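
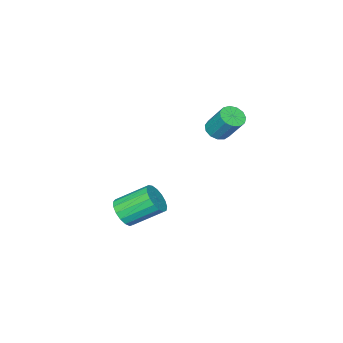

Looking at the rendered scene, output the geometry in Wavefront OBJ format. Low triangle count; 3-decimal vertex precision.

v 0.411 -2.505 -3.062
v 1.069 -2.262 -2.656
v 0.046 -1.172 -1.652
v -0.611 -1.415 -2.058
v 1.045 -2.012 -2.951
v 0.022 -0.922 -1.948
v 0.876 -1.876 -3.272
v -0.147 -0.786 -2.269
v 0.6 -1.883 -3.545
v -0.422 -0.793 -2.542
v 0.281 -2.033 -3.707
v -0.741 -0.943 -2.704
v -0.008 -2.291 -3.721
v -1.03 -1.201 -2.718
v -0.201 -2.598 -3.584
v -1.223 -1.508 -2.581
v -0.254 -2.884 -3.327
v -1.276 -1.794 -2.324
v -0.154 -3.083 -3.01
v -1.177 -1.993 -2.007
v 0.075 -3.149 -2.704
v -0.948 -2.059 -1.701
v 0.381 -3.068 -2.48
v -0.642 -1.978 -1.477
v 0.694 -2.858 -2.39
v -0.329 -1.768 -1.387
v 0.942 -2.567 -2.453
v -0.08 -1.477 -1.45
v -2.968 -0.006 2.03
v -2.553 -0.388 2.312
v -2.558 0.525 3.552
v -2.972 0.906 3.27
v -2.363 -0.146 2.135
v -2.367 0.766 3.375
v -2.364 0.14 1.924
v -2.368 1.052 3.165
v -2.557 0.379 1.747
v -2.561 1.292 2.988
v -2.881 0.497 1.66
v -2.885 1.409 2.901
v -3.232 0.454 1.69
v -3.236 1.367 2.931
v -3.499 0.266 1.828
v -3.503 1.178 3.069
v -3.598 -0.009 2.03
v -3.602 0.903 3.271
v -3.497 -0.283 2.232
v -3.501 0.629 3.472
v -3.227 -0.469 2.369
v -3.231 0.443 3.61
v -2.876 -0.508 2.399
v -2.88 0.404 3.64
f 2 1 5
f 2 5 3
f 3 5 6
f 3 6 4
f 5 1 7
f 5 7 6
f 6 7 8
f 6 8 4
f 7 1 9
f 7 9 8
f 8 9 10
f 8 10 4
f 9 1 11
f 9 11 10
f 10 11 12
f 10 12 4
f 11 1 13
f 11 13 12
f 12 13 14
f 12 14 4
f 13 1 15
f 13 15 14
f 14 15 16
f 14 16 4
f 15 1 17
f 15 17 16
f 16 17 18
f 16 18 4
f 17 1 19
f 17 19 18
f 18 19 20
f 18 20 4
f 19 1 21
f 19 21 20
f 20 21 22
f 20 22 4
f 21 1 23
f 21 23 22
f 22 23 24
f 22 24 4
f 23 1 25
f 23 25 24
f 24 25 26
f 24 26 4
f 25 1 27
f 25 27 26
f 26 27 28
f 26 28 4
f 27 1 2
f 27 2 28
f 28 2 3
f 28 3 4
f 30 29 33
f 30 33 31
f 31 33 34
f 31 34 32
f 33 29 35
f 33 35 34
f 34 35 36
f 34 36 32
f 35 29 37
f 35 37 36
f 36 37 38
f 36 38 32
f 37 29 39
f 37 39 38
f 38 39 40
f 38 40 32
f 39 29 41
f 39 41 40
f 40 41 42
f 40 42 32
f 41 29 43
f 41 43 42
f 42 43 44
f 42 44 32
f 43 29 45
f 43 45 44
f 44 45 46
f 44 46 32
f 45 29 47
f 45 47 46
f 46 47 48
f 46 48 32
f 47 29 49
f 47 49 48
f 48 49 50
f 48 50 32
f 49 29 51
f 49 51 50
f 50 51 52
f 50 52 32
f 51 29 30
f 51 30 52
f 52 30 31
f 52 31 32



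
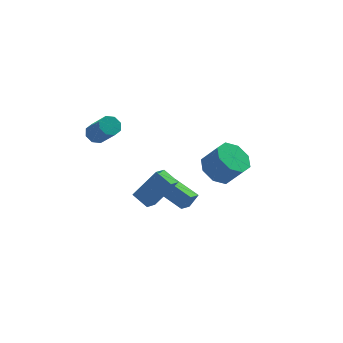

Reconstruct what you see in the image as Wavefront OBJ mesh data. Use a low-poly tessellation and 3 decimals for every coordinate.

v 3.562 0.207 -0.211
v 4.116 1.155 -0.144
v 4.852 0.641 1.058
v 4.298 -0.307 0.991
v 3.401 1.168 0.3
v 4.136 0.654 1.501
v 2.78 0.618 0.444
v 3.515 0.104 1.646
v 2.617 -0.172 0.205
v 3.353 -0.687 1.407
v 3.008 -0.741 -0.278
v 3.744 -1.255 0.924
v 3.724 -0.754 -0.721
v 4.459 -1.268 0.48
v 4.345 -0.204 -0.866
v 5.08 -0.718 0.336
v 4.507 0.587 -0.627
v 5.243 0.072 0.575
v -2.062 -3.234 1.892
v -0.822 -3.239 3.383
v -1.456 -2.584 1.39
v -0.216 -2.589 2.882
v -1.544 -4.051 1.458
v -0.304 -4.056 2.95
v -0.938 -3.401 0.957
v 0.302 -3.406 2.448
v -1.97 4.272 0.91
v -1.333 4.466 0.831
v -0.834 3.382 2.191
v -1.47 3.188 2.27
v -1.589 4.763 1.161
v -1.09 3.679 2.522
v -2.068 4.772 1.344
v -1.569 3.688 2.705
v -2.489 4.489 1.273
v -1.99 3.404 2.634
v -2.606 4.078 0.989
v -2.107 2.994 2.349
v -2.35 3.781 0.658
v -1.851 2.697 2.019
v -1.871 3.772 0.475
v -1.372 2.688 1.836
v -1.45 4.056 0.546
v -0.951 2.971 1.907
v 0.373 0.532 -1.644
v 0.894 0.592 -0.863
v 1.004 1.12 -2.109
v 1.525 1.18 -1.329
v 1.255 -0.8 -2.131
v 1.776 -0.74 -1.351
v 1.886 -0.212 -2.597
v 2.407 -0.152 -1.816
f 2 1 5
f 2 5 3
f 3 5 6
f 3 6 4
f 5 1 7
f 5 7 6
f 6 7 8
f 6 8 4
f 7 1 9
f 7 9 8
f 8 9 10
f 8 10 4
f 9 1 11
f 9 11 10
f 10 11 12
f 10 12 4
f 11 1 13
f 11 13 12
f 12 13 14
f 12 14 4
f 13 1 15
f 13 15 14
f 14 15 16
f 14 16 4
f 15 1 17
f 15 17 16
f 16 17 18
f 16 18 4
f 17 1 2
f 17 2 18
f 18 2 3
f 18 3 4
f 20 22 19
f 23 20 19
f 19 22 21
f 21 23 19
f 20 26 22
f 24 20 23
f 24 26 20
f 22 26 21
f 25 23 21
f 21 26 25
f 25 24 23
f 26 24 25
f 28 27 31
f 28 31 29
f 29 31 32
f 29 32 30
f 31 27 33
f 31 33 32
f 32 33 34
f 32 34 30
f 33 27 35
f 33 35 34
f 34 35 36
f 34 36 30
f 35 27 37
f 35 37 36
f 36 37 38
f 36 38 30
f 37 27 39
f 37 39 38
f 38 39 40
f 38 40 30
f 39 27 41
f 39 41 40
f 40 41 42
f 40 42 30
f 41 27 43
f 41 43 42
f 42 43 44
f 42 44 30
f 43 27 28
f 43 28 44
f 44 28 29
f 44 29 30
f 46 48 45
f 49 46 45
f 45 48 47
f 47 49 45
f 46 52 48
f 50 46 49
f 50 52 46
f 48 52 47
f 51 49 47
f 47 52 51
f 51 50 49
f 52 50 51



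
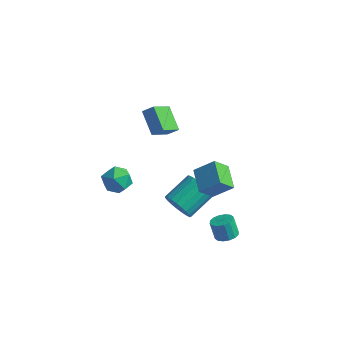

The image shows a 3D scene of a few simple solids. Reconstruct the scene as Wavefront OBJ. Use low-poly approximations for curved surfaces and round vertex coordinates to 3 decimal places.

v 4.155 -0.815 -1.959
v 4.642 -0.328 -1.832
v 4.212 -0.178 -0.754
v 3.725 -0.665 -0.881
v 4.361 -0.146 -1.97
v 3.931 0.004 -0.892
v 4.024 -0.143 -2.104
v 3.594 0.007 -1.027
v 3.723 -0.32 -2.2
v 3.293 -0.17 -1.122
v 3.537 -0.629 -2.231
v 3.107 -0.48 -1.153
v 3.517 -0.989 -2.189
v 3.087 -0.839 -1.111
v 3.668 -1.302 -2.086
v 3.238 -1.152 -1.008
v 3.949 -1.484 -1.948
v 3.519 -1.334 -0.87
v 4.286 -1.487 -1.813
v 3.856 -1.337 -0.736
v 4.587 -1.31 -1.718
v 4.157 -1.16 -0.64
v 4.773 -1 -1.687
v 4.343 -0.851 -0.609
v 4.793 -0.641 -1.729
v 4.363 -0.491 -0.651
v -3.803 1.447 -1.895
v -3.159 0.756 -1.458
v -4.561 0.204 -2.742
v -3.917 -0.487 -2.305
v -4.636 -0.007 -1.725
v -4.167 0.761 -1.202
v -3.553 0.199 -2.998
v -3.084 0.967 -2.475
v -3.004 -0.015 -2.14
v -3.673 -0.143 -1.353
v -4.047 1.103 -2.847
v -4.716 0.975 -2.06
v 2.717 0.141 0.08
v 2.26 -0.669 1.059
v 1.717 1.281 0.557
v 1.26 0.471 1.536
v 3.76 0.669 1.004
v 3.303 -0.141 1.983
v 2.76 1.809 1.481
v 2.303 0.999 2.46
v -1.095 1.625 2.719
v -1.33 0.267 3.73
v -2.226 2.487 3.613
v -2.461 1.128 4.625
v -0.499 1.892 3.215
v -0.734 0.533 4.227
v -1.63 2.753 4.11
v -1.865 1.395 5.121
v 0.624 -0.182 -1.752
v 1.158 -0.667 -1.059
v 1.69 1.038 -0.276
v 1.156 1.522 -0.968
v 1.438 -0.615 -1.363
v 1.969 1.09 -0.579
v 1.576 -0.488 -1.734
v 2.108 1.217 -0.95
v 1.55 -0.308 -2.108
v 2.082 1.397 -1.324
v 1.364 -0.106 -2.42
v 1.896 1.599 -1.636
v 1.05 0.082 -2.617
v 1.582 1.787 -1.833
v 0.663 0.225 -2.664
v 1.194 1.93 -1.881
v 0.268 0.297 -2.554
v 0.8 2.002 -1.77
v -0.065 0.286 -2.305
v 0.467 1.991 -1.521
v -0.278 0.195 -1.96
v 0.253 1.899 -1.176
v -0.336 0.038 -1.579
v 0.196 1.742 -0.796
v -0.227 -0.157 -1.228
v 0.304 1.547 -0.445
v 0.028 -0.357 -0.968
v 0.56 1.348 -0.184
v 0.387 -0.526 -0.843
v 0.918 1.179 -0.06
v 0.787 -0.636 -0.875
v 1.318 1.069 -0.092
f 2 1 5
f 2 5 3
f 3 5 6
f 3 6 4
f 5 1 7
f 5 7 6
f 6 7 8
f 6 8 4
f 7 1 9
f 7 9 8
f 8 9 10
f 8 10 4
f 9 1 11
f 9 11 10
f 10 11 12
f 10 12 4
f 11 1 13
f 11 13 12
f 12 13 14
f 12 14 4
f 13 1 15
f 13 15 14
f 14 15 16
f 14 16 4
f 15 1 17
f 15 17 16
f 16 17 18
f 16 18 4
f 17 1 19
f 17 19 18
f 18 19 20
f 18 20 4
f 19 1 21
f 19 21 20
f 20 21 22
f 20 22 4
f 21 1 23
f 21 23 22
f 22 23 24
f 22 24 4
f 23 1 25
f 23 25 24
f 24 25 26
f 24 26 4
f 25 1 2
f 25 2 26
f 26 2 3
f 26 3 4
f 27 38 32
f 27 32 28
f 27 28 34
f 27 34 37
f 27 37 38
f 28 32 36
f 32 38 31
f 38 37 29
f 37 34 33
f 34 28 35
f 30 36 31
f 30 31 29
f 30 29 33
f 30 33 35
f 30 35 36
f 31 36 32
f 29 31 38
f 33 29 37
f 35 33 34
f 36 35 28
f 40 42 39
f 43 40 39
f 39 42 41
f 41 43 39
f 40 46 42
f 44 40 43
f 44 46 40
f 42 46 41
f 45 43 41
f 41 46 45
f 45 44 43
f 46 44 45
f 48 50 47
f 51 48 47
f 47 50 49
f 49 51 47
f 48 54 50
f 52 48 51
f 52 54 48
f 50 54 49
f 53 51 49
f 49 54 53
f 53 52 51
f 54 52 53
f 56 55 59
f 56 59 57
f 57 59 60
f 57 60 58
f 59 55 61
f 59 61 60
f 60 61 62
f 60 62 58
f 61 55 63
f 61 63 62
f 62 63 64
f 62 64 58
f 63 55 65
f 63 65 64
f 64 65 66
f 64 66 58
f 65 55 67
f 65 67 66
f 66 67 68
f 66 68 58
f 67 55 69
f 67 69 68
f 68 69 70
f 68 70 58
f 69 55 71
f 69 71 70
f 70 71 72
f 70 72 58
f 71 55 73
f 71 73 72
f 72 73 74
f 72 74 58
f 73 55 75
f 73 75 74
f 74 75 76
f 74 76 58
f 75 55 77
f 75 77 76
f 76 77 78
f 76 78 58
f 77 55 79
f 77 79 78
f 78 79 80
f 78 80 58
f 79 55 81
f 79 81 80
f 80 81 82
f 80 82 58
f 81 55 83
f 81 83 82
f 82 83 84
f 82 84 58
f 83 55 85
f 83 85 84
f 84 85 86
f 84 86 58
f 85 55 56
f 85 56 86
f 86 56 57
f 86 57 58



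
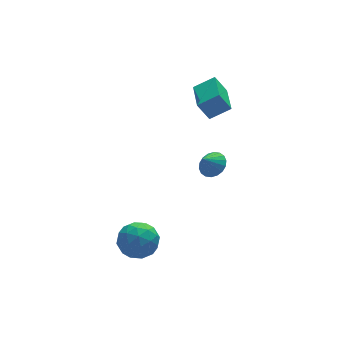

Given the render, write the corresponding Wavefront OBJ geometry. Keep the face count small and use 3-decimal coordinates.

v 2.676 2.253 -1.394
v 3.324 1.889 -0.962
v 2.004 2.087 -0.526
v 3.356 2.259 -0.868
v 3.252 2.627 -0.877
v 3.034 2.921 -0.989
v 2.746 3.083 -1.181
v 2.443 3.081 -1.416
v 2.187 2.914 -1.646
v 2.027 2.617 -1.826
v 1.996 2.247 -1.921
v 2.099 1.879 -1.911
v 2.317 1.584 -1.799
v 2.605 1.423 -1.607
v 2.908 1.425 -1.373
v 3.165 1.592 -1.143
v -3.82 -1.286 -1.299
v -3.13 -1.223 -2.264
v -3.61 -3.197 -1.276
v -2.92 -3.134 -2.241
v -2.53 -2.709 -1.202
v -2.659 -1.528 -1.217
v -4.081 -2.892 -2.323
v -4.21 -1.711 -2.338
v -3.291 -2.215 -2.897
v -2.332 -2.102 -2.204
v -4.408 -2.318 -1.336
v -3.449 -2.205 -0.643
v -3.493 -1.087 -1.784
v -3.247 -3.333 -1.756
v -3.018 -3.083 -1.146
v -2.612 -3.046 -1.713
v -3.217 -1.266 -1.168
v -2.811 -1.229 -1.735
v -2.458 -2.102 -1.111
v -3.929 -3.191 -1.805
v -3.523 -3.154 -2.372
v -4.128 -1.374 -1.827
v -3.722 -1.337 -2.394
v -4.282 -2.318 -2.429
v -3.182 -1.633 -2.723
v -3.059 -2.756 -2.709
v -3.741 -2.614 -2.758
v -3.817 -1.92 -2.766
v -2.619 -1.566 -2.316
v -2.496 -2.689 -2.302
v -2.266 -2.439 -1.692
v -2.342 -1.745 -1.7
v -2.714 -2.149 -2.688
v -4.244 -1.731 -1.238
v -4.121 -2.854 -1.224
v -4.398 -2.675 -1.84
v -4.474 -1.981 -1.848
v -3.681 -1.664 -0.831
v -3.558 -2.787 -0.817
v -2.923 -2.5 -0.774
v -2.999 -1.806 -0.782
v -4.026 -2.271 -0.852
v 2.007 2.904 3.403
v 3.165 2.642 4.107
v 2.624 4.936 3.143
v 3.782 4.675 3.847
v 2.598 2.585 2.313
v 3.756 2.324 3.017
v 3.215 4.618 2.053
v 4.373 4.356 2.757
f 2 1 4
f 2 4 3
f 4 1 5
f 4 5 3
f 5 1 6
f 5 6 3
f 6 1 7
f 6 7 3
f 7 1 8
f 7 8 3
f 8 1 9
f 8 9 3
f 9 1 10
f 9 10 3
f 10 1 11
f 10 11 3
f 11 1 12
f 11 12 3
f 12 1 13
f 12 13 3
f 13 1 14
f 13 14 3
f 14 1 15
f 14 15 3
f 15 1 16
f 15 16 3
f 16 1 2
f 16 2 3
f 17 54 33
f 54 28 57
f 33 57 22
f 54 57 33
f 17 33 29
f 33 22 34
f 29 34 18
f 33 34 29
f 17 29 38
f 29 18 39
f 38 39 24
f 29 39 38
f 17 38 50
f 38 24 53
f 50 53 27
f 38 53 50
f 17 50 54
f 50 27 58
f 54 58 28
f 50 58 54
f 18 34 45
f 34 22 48
f 45 48 26
f 34 48 45
f 22 57 35
f 57 28 56
f 35 56 21
f 57 56 35
f 28 58 55
f 58 27 51
f 55 51 19
f 58 51 55
f 27 53 52
f 53 24 40
f 52 40 23
f 53 40 52
f 24 39 44
f 39 18 41
f 44 41 25
f 39 41 44
f 20 46 32
f 46 26 47
f 32 47 21
f 46 47 32
f 20 32 30
f 32 21 31
f 30 31 19
f 32 31 30
f 20 30 37
f 30 19 36
f 37 36 23
f 30 36 37
f 20 37 42
f 37 23 43
f 42 43 25
f 37 43 42
f 20 42 46
f 42 25 49
f 46 49 26
f 42 49 46
f 21 47 35
f 47 26 48
f 35 48 22
f 47 48 35
f 19 31 55
f 31 21 56
f 55 56 28
f 31 56 55
f 23 36 52
f 36 19 51
f 52 51 27
f 36 51 52
f 25 43 44
f 43 23 40
f 44 40 24
f 43 40 44
f 26 49 45
f 49 25 41
f 45 41 18
f 49 41 45
f 60 62 59
f 63 60 59
f 59 62 61
f 61 63 59
f 60 66 62
f 64 60 63
f 64 66 60
f 62 66 61
f 65 63 61
f 61 66 65
f 65 64 63
f 66 64 65



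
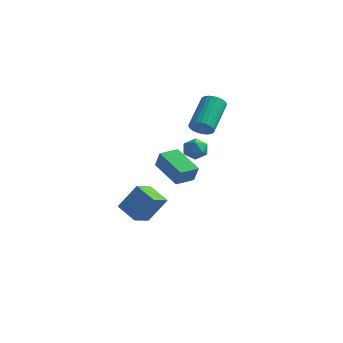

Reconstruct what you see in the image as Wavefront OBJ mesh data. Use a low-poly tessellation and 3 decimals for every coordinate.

v 0.463 -1.19 1.583
v 0.947 -1.549 1.217
v -0.007 -2.171 1.923
v 0.477 -2.53 1.557
v 0.666 -2.168 2.132
v 0.957 -1.562 1.921
v -0.017 -2.158 1.219
v 0.274 -1.552 1.008
v 0.65 -2.147 0.992
v 1.072 -2.153 1.556
v -0.132 -1.567 1.584
v 0.29 -1.573 2.148
v -0.509 -3.886 0.928
v -0.122 -4.062 1.822
v -0.15 -2.879 0.972
v 0.237 -3.055 1.866
v 1.043 -4.405 0.154
v 1.43 -4.581 1.048
v 1.402 -3.398 0.198
v 1.789 -3.574 1.092
v -2.955 -2.183 -3.972
v -4.16 -1.935 -3.37
v -2.925 -1.007 -4.397
v -4.131 -0.759 -3.795
v -2.129 -1.681 -2.525
v -3.335 -1.433 -1.923
v -2.1 -0.505 -2.95
v -3.305 -0.257 -2.348
v -0.611 0.315 2.111
v 0.056 0.355 2.236
v -0.282 2.024 3.514
v -0.949 1.985 3.389
v 0.034 0.512 2.024
v -0.304 2.182 3.302
v -0.086 0.64 1.825
v -0.425 2.31 3.103
v -0.287 0.718 1.67
v -0.625 2.388 2.948
v -0.536 0.735 1.581
v -0.875 2.405 2.86
v -0.797 0.688 1.574
v -1.136 2.358 2.852
v -1.03 0.584 1.648
v -1.368 2.254 2.926
v -1.199 0.44 1.793
v -1.537 2.109 3.071
v -1.278 0.276 1.986
v -1.616 1.945 3.264
v -1.256 0.118 2.198
v -1.594 1.788 3.476
v -1.135 -0.01 2.397
v -1.474 1.66 3.675
v -0.935 -0.088 2.552
v -1.273 1.582 3.83
v -0.685 -0.105 2.64
v -1.024 1.565 3.919
v -0.424 -0.058 2.648
v -0.763 1.612 3.926
v -0.192 0.046 2.574
v -0.53 1.716 3.852
v -0.023 0.191 2.429
v -0.361 1.86 3.707
f 1 12 6
f 1 6 2
f 1 2 8
f 1 8 11
f 1 11 12
f 2 6 10
f 6 12 5
f 12 11 3
f 11 8 7
f 8 2 9
f 4 10 5
f 4 5 3
f 4 3 7
f 4 7 9
f 4 9 10
f 5 10 6
f 3 5 12
f 7 3 11
f 9 7 8
f 10 9 2
f 14 16 13
f 17 14 13
f 13 16 15
f 15 17 13
f 14 20 16
f 18 14 17
f 18 20 14
f 16 20 15
f 19 17 15
f 15 20 19
f 19 18 17
f 20 18 19
f 22 24 21
f 25 22 21
f 21 24 23
f 23 25 21
f 22 28 24
f 26 22 25
f 26 28 22
f 24 28 23
f 27 25 23
f 23 28 27
f 27 26 25
f 28 26 27
f 30 29 33
f 30 33 31
f 31 33 34
f 31 34 32
f 33 29 35
f 33 35 34
f 34 35 36
f 34 36 32
f 35 29 37
f 35 37 36
f 36 37 38
f 36 38 32
f 37 29 39
f 37 39 38
f 38 39 40
f 38 40 32
f 39 29 41
f 39 41 40
f 40 41 42
f 40 42 32
f 41 29 43
f 41 43 42
f 42 43 44
f 42 44 32
f 43 29 45
f 43 45 44
f 44 45 46
f 44 46 32
f 45 29 47
f 45 47 46
f 46 47 48
f 46 48 32
f 47 29 49
f 47 49 48
f 48 49 50
f 48 50 32
f 49 29 51
f 49 51 50
f 50 51 52
f 50 52 32
f 51 29 53
f 51 53 52
f 52 53 54
f 52 54 32
f 53 29 55
f 53 55 54
f 54 55 56
f 54 56 32
f 55 29 57
f 55 57 56
f 56 57 58
f 56 58 32
f 57 29 59
f 57 59 58
f 58 59 60
f 58 60 32
f 59 29 61
f 59 61 60
f 60 61 62
f 60 62 32
f 61 29 30
f 61 30 62
f 62 30 31
f 62 31 32



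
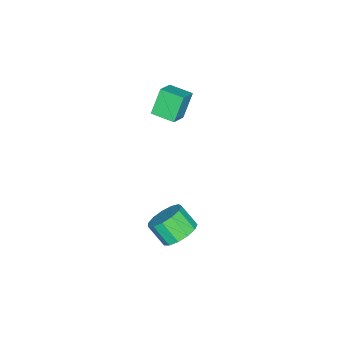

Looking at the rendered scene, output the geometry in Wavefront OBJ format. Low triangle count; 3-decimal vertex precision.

v 4.064 1.733 -3.301
v 5 2.067 -2.854
v 4.852 1.062 -1.791
v 3.916 0.727 -2.239
v 4.556 2.404 -2.597
v 4.407 1.399 -1.535
v 3.955 2.528 -2.564
v 3.806 1.523 -1.502
v 3.389 2.399 -2.765
v 3.24 1.394 -1.702
v 3.038 2.059 -3.136
v 2.889 1.054 -2.074
v 3.012 1.615 -3.56
v 2.863 0.61 -2.497
v 3.321 1.209 -3.901
v 3.172 0.203 -2.839
v 3.865 0.968 -4.052
v 3.716 -0.037 -2.99
v 4.473 0.971 -3.965
v 4.324 -0.034 -2.903
v 4.951 1.215 -3.667
v 4.802 0.21 -2.604
v 5.148 1.624 -3.252
v 4.999 0.618 -2.19
v -0.831 -1.275 4.086
v 0.363 -1.235 4.779
v -0.801 0.089 3.957
v 0.392 0.129 4.65
v 0.008 -1.429 2.65
v 1.201 -1.389 3.343
v 0.037 -0.065 2.521
v 1.231 -0.025 3.214
f 2 1 5
f 2 5 3
f 3 5 6
f 3 6 4
f 5 1 7
f 5 7 6
f 6 7 8
f 6 8 4
f 7 1 9
f 7 9 8
f 8 9 10
f 8 10 4
f 9 1 11
f 9 11 10
f 10 11 12
f 10 12 4
f 11 1 13
f 11 13 12
f 12 13 14
f 12 14 4
f 13 1 15
f 13 15 14
f 14 15 16
f 14 16 4
f 15 1 17
f 15 17 16
f 16 17 18
f 16 18 4
f 17 1 19
f 17 19 18
f 18 19 20
f 18 20 4
f 19 1 21
f 19 21 20
f 20 21 22
f 20 22 4
f 21 1 23
f 21 23 22
f 22 23 24
f 22 24 4
f 23 1 2
f 23 2 24
f 24 2 3
f 24 3 4
f 26 28 25
f 29 26 25
f 25 28 27
f 27 29 25
f 26 32 28
f 30 26 29
f 30 32 26
f 28 32 27
f 31 29 27
f 27 32 31
f 31 30 29
f 32 30 31



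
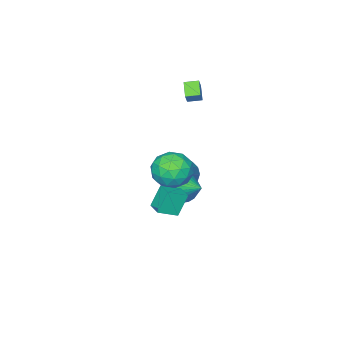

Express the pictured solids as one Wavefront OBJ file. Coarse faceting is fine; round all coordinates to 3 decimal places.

v 3.306 4.453 2.441
v 4.075 4.382 1.469
v 3.085 2.458 2.411
v 3.854 2.387 1.439
v 4.291 2.707 2.555
v 4.428 3.94 2.574
v 2.732 2.9 1.306
v 2.869 4.133 1.325
v 3.72 3.422 0.768
v 4.684 3.303 1.54
v 2.476 3.537 2.34
v 3.44 3.418 3.112
v 3.71 4.593 1.958
v 3.45 2.247 1.922
v 3.707 2.436 2.578
v 4.159 2.394 2.007
v 3.918 4.333 2.607
v 4.37 4.291 2.036
v 4.497 3.307 2.674
v 2.79 2.549 1.844
v 3.242 2.507 1.273
v 3.001 4.446 1.873
v 3.453 4.404 1.302
v 2.663 3.533 1.206
v 3.954 3.987 0.975
v 3.823 2.814 0.957
v 3.164 3.115 0.879
v 3.244 3.84 0.89
v 4.52 3.917 1.428
v 4.39 2.744 1.411
v 4.647 2.932 2.067
v 4.728 3.657 2.078
v 4.311 3.353 1.016
v 2.77 4.096 2.469
v 2.64 2.923 2.452
v 2.432 3.183 1.802
v 2.513 3.908 1.813
v 3.337 4.026 2.923
v 3.206 2.853 2.905
v 3.916 3 2.99
v 3.996 3.725 3.001
v 2.849 3.487 2.864
v 0.115 0.997 -2.541
v 0.615 1.367 -3.363
v 0.505 2.743 -1.519
v 0.214 1.499 -3.435
v -0.204 1.545 -3.354
v -0.567 1.496 -3.131
v -0.812 1.361 -2.807
v -0.897 1.163 -2.437
v -0.807 0.936 -2.085
v -0.557 0.72 -1.811
v -0.192 0.552 -1.664
v 0.227 0.461 -1.669
v 0.626 0.463 -1.824
v 0.936 0.557 -2.104
v 1.105 0.727 -2.459
v 1.102 0.944 -2.828
v 0.929 1.17 -3.148
v -3.009 -1.976 -4.466
v -2.372 -1.923 -5.311
v -0.834 -1.11 -4.1
v -1.471 -1.164 -3.254
v -2.61 -1.475 -5.31
v -1.071 -0.662 -4.098
v -2.939 -1.141 -5.115
v -1.401 -0.329 -3.904
v -3.284 -1 -4.772
v -1.746 -0.187 -3.56
v -3.567 -1.081 -4.358
v -2.029 -0.269 -3.147
v -3.721 -1.368 -3.969
v -2.183 -0.556 -2.758
v -3.713 -1.795 -3.694
v -2.175 -0.982 -2.483
v -3.543 -2.262 -3.596
v -2.005 -1.45 -2.384
v -3.251 -2.665 -3.697
v -1.713 -1.852 -2.485
v -2.903 -2.909 -3.974
v -1.365 -2.097 -2.762
v -2.58 -2.94 -4.364
v -1.042 -2.127 -3.152
v -2.355 -2.75 -4.777
v -0.817 -1.938 -3.565
v -2.28 -2.383 -5.119
v -0.742 -1.57 -3.907
v -2.934 -0.348 2.641
v -3.565 -1.047 3.228
v -2.513 -0.118 3.367
v -3.145 -0.817 3.954
v -2.355 -0.983 2.506
v -2.987 -1.682 3.093
v -1.935 -0.753 3.232
v -2.566 -1.452 3.819
v 2.093 1.92 -2.759
v 1.43 2.059 -1.386
v 2.505 2.836 -2.652
v 1.842 2.975 -1.28
v 3.138 1.385 -2.2
v 2.475 1.524 -0.828
v 3.55 2.301 -2.094
v 2.887 2.44 -0.721
f 1 38 17
f 38 12 41
f 17 41 6
f 38 41 17
f 1 17 13
f 17 6 18
f 13 18 2
f 17 18 13
f 1 13 22
f 13 2 23
f 22 23 8
f 13 23 22
f 1 22 34
f 22 8 37
f 34 37 11
f 22 37 34
f 1 34 38
f 34 11 42
f 38 42 12
f 34 42 38
f 2 18 29
f 18 6 32
f 29 32 10
f 18 32 29
f 6 41 19
f 41 12 40
f 19 40 5
f 41 40 19
f 12 42 39
f 42 11 35
f 39 35 3
f 42 35 39
f 11 37 36
f 37 8 24
f 36 24 7
f 37 24 36
f 8 23 28
f 23 2 25
f 28 25 9
f 23 25 28
f 4 30 16
f 30 10 31
f 16 31 5
f 30 31 16
f 4 16 14
f 16 5 15
f 14 15 3
f 16 15 14
f 4 14 21
f 14 3 20
f 21 20 7
f 14 20 21
f 4 21 26
f 21 7 27
f 26 27 9
f 21 27 26
f 4 26 30
f 26 9 33
f 30 33 10
f 26 33 30
f 5 31 19
f 31 10 32
f 19 32 6
f 31 32 19
f 3 15 39
f 15 5 40
f 39 40 12
f 15 40 39
f 7 20 36
f 20 3 35
f 36 35 11
f 20 35 36
f 9 27 28
f 27 7 24
f 28 24 8
f 27 24 28
f 10 33 29
f 33 9 25
f 29 25 2
f 33 25 29
f 44 43 46
f 44 46 45
f 46 43 47
f 46 47 45
f 47 43 48
f 47 48 45
f 48 43 49
f 48 49 45
f 49 43 50
f 49 50 45
f 50 43 51
f 50 51 45
f 51 43 52
f 51 52 45
f 52 43 53
f 52 53 45
f 53 43 54
f 53 54 45
f 54 43 55
f 54 55 45
f 55 43 56
f 55 56 45
f 56 43 57
f 56 57 45
f 57 43 58
f 57 58 45
f 58 43 59
f 58 59 45
f 59 43 44
f 59 44 45
f 61 60 64
f 61 64 62
f 62 64 65
f 62 65 63
f 64 60 66
f 64 66 65
f 65 66 67
f 65 67 63
f 66 60 68
f 66 68 67
f 67 68 69
f 67 69 63
f 68 60 70
f 68 70 69
f 69 70 71
f 69 71 63
f 70 60 72
f 70 72 71
f 71 72 73
f 71 73 63
f 72 60 74
f 72 74 73
f 73 74 75
f 73 75 63
f 74 60 76
f 74 76 75
f 75 76 77
f 75 77 63
f 76 60 78
f 76 78 77
f 77 78 79
f 77 79 63
f 78 60 80
f 78 80 79
f 79 80 81
f 79 81 63
f 80 60 82
f 80 82 81
f 81 82 83
f 81 83 63
f 82 60 84
f 82 84 83
f 83 84 85
f 83 85 63
f 84 60 86
f 84 86 85
f 85 86 87
f 85 87 63
f 86 60 61
f 86 61 87
f 87 61 62
f 87 62 63
f 89 91 88
f 92 89 88
f 88 91 90
f 90 92 88
f 89 95 91
f 93 89 92
f 93 95 89
f 91 95 90
f 94 92 90
f 90 95 94
f 94 93 92
f 95 93 94
f 97 99 96
f 100 97 96
f 96 99 98
f 98 100 96
f 97 103 99
f 101 97 100
f 101 103 97
f 99 103 98
f 102 100 98
f 98 103 102
f 102 101 100
f 103 101 102



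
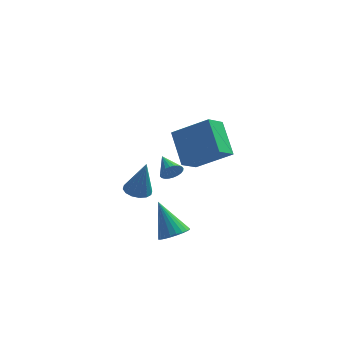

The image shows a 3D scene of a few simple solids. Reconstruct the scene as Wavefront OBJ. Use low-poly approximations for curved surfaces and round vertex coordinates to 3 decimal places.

v 1.829 -1.39 -1.07
v 2.157 -1.401 -0.592
v 1.251 -0.45 -0.65
v 2.279 -1.266 -0.726
v 2.333 -1.15 -0.912
v 2.31 -1.07 -1.123
v 2.214 -1.039 -1.325
v 2.059 -1.061 -1.489
v 1.869 -1.133 -1.588
v 1.673 -1.245 -1.609
v 1.501 -1.378 -1.548
v 1.379 -1.513 -1.414
v 1.325 -1.63 -1.227
v 1.348 -1.709 -1.017
v 1.444 -1.741 -0.814
v 1.599 -1.718 -0.651
v 1.789 -1.646 -0.551
v 1.985 -1.535 -0.53
v 2.186 -3.13 -4.055
v 2.654 -3.573 -3.615
v 1.354 -2.41 -2.445
v 2.82 -3.319 -3.643
v 2.89 -3.037 -3.733
v 2.852 -2.769 -3.872
v 2.713 -2.556 -4.04
v 2.494 -2.431 -4.209
v 2.228 -2.412 -4.355
v 1.955 -2.502 -4.455
v 1.717 -2.688 -4.495
v 1.551 -2.941 -4.467
v 1.481 -3.224 -4.377
v 1.519 -3.491 -4.238
v 1.658 -3.704 -4.07
v 1.877 -3.83 -3.901
v 2.143 -3.849 -3.755
v 2.416 -3.759 -3.655
v 4.247 -3.591 1.895
v 3.594 -2.259 3.114
v 2.556 -3.39 0.77
v 1.904 -2.058 1.989
v 4.776 -2.742 1.251
v 4.124 -1.41 2.47
v 3.086 -2.541 0.126
v 2.433 -1.209 1.345
v -0.044 0.361 -3.623
v 0.457 -0.124 -3.758
v 0.404 0.299 -1.737
v 0.628 0.2 -3.788
v 0.619 0.567 -3.774
v 0.432 0.879 -3.719
v 0.118 1.052 -3.639
v -0.239 1.04 -3.555
v -0.544 0.846 -3.489
v -0.715 0.523 -3.459
v -0.706 0.155 -3.473
v -0.52 -0.157 -3.527
v -0.206 -0.33 -3.608
v 0.151 -0.318 -3.692
f 2 1 4
f 2 4 3
f 4 1 5
f 4 5 3
f 5 1 6
f 5 6 3
f 6 1 7
f 6 7 3
f 7 1 8
f 7 8 3
f 8 1 9
f 8 9 3
f 9 1 10
f 9 10 3
f 10 1 11
f 10 11 3
f 11 1 12
f 11 12 3
f 12 1 13
f 12 13 3
f 13 1 14
f 13 14 3
f 14 1 15
f 14 15 3
f 15 1 16
f 15 16 3
f 16 1 17
f 16 17 3
f 17 1 18
f 17 18 3
f 18 1 2
f 18 2 3
f 20 19 22
f 20 22 21
f 22 19 23
f 22 23 21
f 23 19 24
f 23 24 21
f 24 19 25
f 24 25 21
f 25 19 26
f 25 26 21
f 26 19 27
f 26 27 21
f 27 19 28
f 27 28 21
f 28 19 29
f 28 29 21
f 29 19 30
f 29 30 21
f 30 19 31
f 30 31 21
f 31 19 32
f 31 32 21
f 32 19 33
f 32 33 21
f 33 19 34
f 33 34 21
f 34 19 35
f 34 35 21
f 35 19 36
f 35 36 21
f 36 19 20
f 36 20 21
f 38 40 37
f 41 38 37
f 37 40 39
f 39 41 37
f 38 44 40
f 42 38 41
f 42 44 38
f 40 44 39
f 43 41 39
f 39 44 43
f 43 42 41
f 44 42 43
f 46 45 48
f 46 48 47
f 48 45 49
f 48 49 47
f 49 45 50
f 49 50 47
f 50 45 51
f 50 51 47
f 51 45 52
f 51 52 47
f 52 45 53
f 52 53 47
f 53 45 54
f 53 54 47
f 54 45 55
f 54 55 47
f 55 45 56
f 55 56 47
f 56 45 57
f 56 57 47
f 57 45 58
f 57 58 47
f 58 45 46
f 58 46 47



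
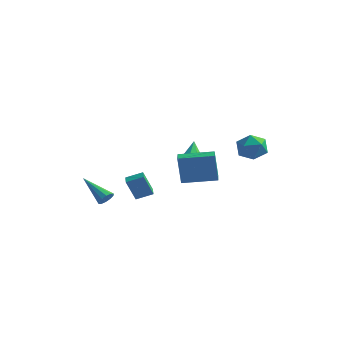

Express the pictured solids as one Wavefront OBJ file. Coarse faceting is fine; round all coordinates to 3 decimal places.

v 0.087 -3.749 -1.51
v -0.29 -4.156 -0.149
v 0.884 -3.171 -1.117
v 0.507 -3.578 0.245
v 0.573 -4.382 -1.565
v 0.196 -4.789 -0.203
v 1.37 -3.804 -1.171
v 0.993 -4.211 0.19
v 2.875 -3.277 -0.159
v 2.722 -3.429 1.708
v 2.396 -2.539 -0.138
v 2.244 -2.691 1.729
v 4.596 -2.169 0.071
v 4.444 -2.321 1.938
v 4.118 -1.431 0.092
v 3.965 -1.583 1.959
v 2.184 4.252 -0.073
v 3.014 4.888 0.037
v 3.006 3.032 0.783
v 3.836 3.668 0.893
v 2.941 3.878 1.404
v 2.433 4.631 0.876
v 3.587 3.289 -0.056
v 3.079 4.042 -0.584
v 3.881 4.293 0.048
v 3.482 4.657 0.95
v 2.538 3.263 -0.13
v 2.139 3.627 0.772
v -2.282 -3.28 -2.555
v -2.026 -3.59 -2.15
v -4.018 -3.14 -1.345
v -1.955 -3.25 -2.089
v -2.01 -2.922 -2.205
v -2.168 -2.731 -2.454
v -2.37 -2.749 -2.742
v -2.539 -2.971 -2.959
v -2.609 -3.31 -3.02
v -2.555 -3.638 -2.904
v -2.396 -3.83 -2.655
v -2.194 -3.811 -2.367
v -0.642 3.115 -1.103
v 0.026 3.298 -0.947
v -1.178 4.145 -0.017
v -0.145 3.582 -1.301
v -0.549 3.648 -1.563
v -0.996 3.464 -1.609
v -1.278 3.117 -1.419
v -1.262 2.769 -1.081
v -0.956 2.583 -0.753
v -0.503 2.645 -0.589
v -0.115 2.928 -0.666
f 2 4 1
f 5 2 1
f 1 4 3
f 3 5 1
f 2 8 4
f 6 2 5
f 6 8 2
f 4 8 3
f 7 5 3
f 3 8 7
f 7 6 5
f 8 6 7
f 10 12 9
f 13 10 9
f 9 12 11
f 11 13 9
f 10 16 12
f 14 10 13
f 14 16 10
f 12 16 11
f 15 13 11
f 11 16 15
f 15 14 13
f 16 14 15
f 17 28 22
f 17 22 18
f 17 18 24
f 17 24 27
f 17 27 28
f 18 22 26
f 22 28 21
f 28 27 19
f 27 24 23
f 24 18 25
f 20 26 21
f 20 21 19
f 20 19 23
f 20 23 25
f 20 25 26
f 21 26 22
f 19 21 28
f 23 19 27
f 25 23 24
f 26 25 18
f 30 29 32
f 30 32 31
f 32 29 33
f 32 33 31
f 33 29 34
f 33 34 31
f 34 29 35
f 34 35 31
f 35 29 36
f 35 36 31
f 36 29 37
f 36 37 31
f 37 29 38
f 37 38 31
f 38 29 39
f 38 39 31
f 39 29 40
f 39 40 31
f 40 29 30
f 40 30 31
f 42 41 44
f 42 44 43
f 44 41 45
f 44 45 43
f 45 41 46
f 45 46 43
f 46 41 47
f 46 47 43
f 47 41 48
f 47 48 43
f 48 41 49
f 48 49 43
f 49 41 50
f 49 50 43
f 50 41 51
f 50 51 43
f 51 41 42
f 51 42 43



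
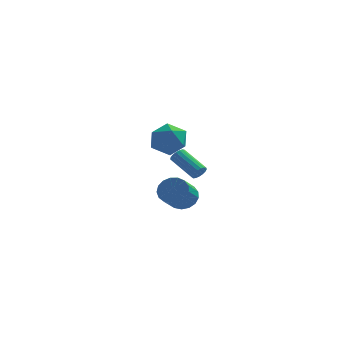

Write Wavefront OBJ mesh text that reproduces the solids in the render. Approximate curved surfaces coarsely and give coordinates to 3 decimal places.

v -2.048 4.737 1.601
v -0.851 5.098 1.561
v -1.469 2.802 1.459
v -0.272 3.163 1.419
v -0.93 3.294 2.476
v -1.288 4.489 2.563
v -1.032 3.411 0.457
v -1.39 4.606 0.544
v -0.223 4.278 0.854
v -0.16 4.206 2.101
v -2.16 3.694 0.919
v -2.097 3.622 2.166
v 0.942 -0.312 0.727
v 1.312 -0.148 1.069
v 0.009 0.915 1.974
v -0.362 0.752 1.633
v 1.322 0.023 0.882
v 0.019 1.086 1.788
v 1.245 0.118 0.66
v -0.058 1.181 1.565
v 1.098 0.114 0.453
v -0.205 1.177 1.358
v 0.916 0.013 0.309
v -0.387 1.076 1.214
v 0.739 -0.163 0.261
v -0.564 0.901 1.166
v 0.609 -0.372 0.32
v -0.694 0.691 1.225
v 0.555 -0.568 0.472
v -0.748 0.495 1.377
v 0.589 -0.705 0.682
v -0.714 0.358 1.587
v 0.705 -0.752 0.903
v -0.599 0.311 1.808
v 0.874 -0.698 1.084
v -0.429 0.365 1.989
v 1.059 -0.555 1.183
v -0.244 0.508 2.088
v 1.217 -0.357 1.178
v -0.086 0.706 2.083
v 0.197 -2.418 -0.187
v 0.8 -2.114 0.439
v 0.366 -3.379 1.472
v -0.237 -3.682 0.847
v 0.428 -1.903 0.54
v -0.007 -3.168 1.574
v 0.002 -1.81 0.476
v -0.432 -3.074 1.509
v -0.378 -1.855 0.259
v -0.813 -3.12 1.292
v -0.627 -2.03 -0.059
v -1.062 -3.295 0.974
v -0.687 -2.294 -0.407
v -1.122 -3.558 0.626
v -0.544 -2.585 -0.704
v -0.979 -3.85 0.329
v -0.232 -2.839 -0.883
v -0.667 -4.104 0.15
v 0.179 -2.996 -0.902
v -0.256 -4.261 0.131
v 0.594 -3.02 -0.757
v 0.16 -4.285 0.276
v 0.919 -2.907 -0.482
v 0.484 -4.171 0.551
v 1.078 -2.681 -0.139
v 0.643 -3.946 0.894
v 1.035 -2.395 0.193
v 0.6 -3.66 1.227
f 1 12 6
f 1 6 2
f 1 2 8
f 1 8 11
f 1 11 12
f 2 6 10
f 6 12 5
f 12 11 3
f 11 8 7
f 8 2 9
f 4 10 5
f 4 5 3
f 4 3 7
f 4 7 9
f 4 9 10
f 5 10 6
f 3 5 12
f 7 3 11
f 9 7 8
f 10 9 2
f 14 13 17
f 14 17 15
f 15 17 18
f 15 18 16
f 17 13 19
f 17 19 18
f 18 19 20
f 18 20 16
f 19 13 21
f 19 21 20
f 20 21 22
f 20 22 16
f 21 13 23
f 21 23 22
f 22 23 24
f 22 24 16
f 23 13 25
f 23 25 24
f 24 25 26
f 24 26 16
f 25 13 27
f 25 27 26
f 26 27 28
f 26 28 16
f 27 13 29
f 27 29 28
f 28 29 30
f 28 30 16
f 29 13 31
f 29 31 30
f 30 31 32
f 30 32 16
f 31 13 33
f 31 33 32
f 32 33 34
f 32 34 16
f 33 13 35
f 33 35 34
f 34 35 36
f 34 36 16
f 35 13 37
f 35 37 36
f 36 37 38
f 36 38 16
f 37 13 39
f 37 39 38
f 38 39 40
f 38 40 16
f 39 13 14
f 39 14 40
f 40 14 15
f 40 15 16
f 42 41 45
f 42 45 43
f 43 45 46
f 43 46 44
f 45 41 47
f 45 47 46
f 46 47 48
f 46 48 44
f 47 41 49
f 47 49 48
f 48 49 50
f 48 50 44
f 49 41 51
f 49 51 50
f 50 51 52
f 50 52 44
f 51 41 53
f 51 53 52
f 52 53 54
f 52 54 44
f 53 41 55
f 53 55 54
f 54 55 56
f 54 56 44
f 55 41 57
f 55 57 56
f 56 57 58
f 56 58 44
f 57 41 59
f 57 59 58
f 58 59 60
f 58 60 44
f 59 41 61
f 59 61 60
f 60 61 62
f 60 62 44
f 61 41 63
f 61 63 62
f 62 63 64
f 62 64 44
f 63 41 65
f 63 65 64
f 64 65 66
f 64 66 44
f 65 41 67
f 65 67 66
f 66 67 68
f 66 68 44
f 67 41 42
f 67 42 68
f 68 42 43
f 68 43 44



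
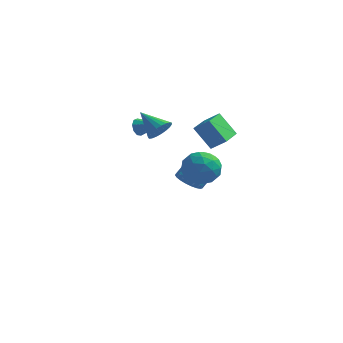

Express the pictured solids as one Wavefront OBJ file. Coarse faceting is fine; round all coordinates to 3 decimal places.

v 0.681 1.519 -0.286
v -0.38 1.683 1.057
v 0.739 3.22 -0.449
v -0.322 3.385 0.895
v 1.562 1.555 0.405
v 0.501 1.72 1.749
v 1.62 3.257 0.243
v 0.559 3.421 1.586
v -0.915 2.494 -3.597
v -0.05 2.25 -3.743
v 0.359 3.222 -2.95
v -0.505 3.466 -2.803
v -0.109 2.501 -4.02
v 0.3 3.473 -3.227
v -0.308 2.75 -4.224
v 0.101 3.723 -3.431
v -0.611 2.956 -4.32
v -0.202 3.928 -3.526
v -0.967 3.081 -4.29
v -0.558 4.054 -3.496
v -1.313 3.105 -4.14
v -0.904 4.077 -3.347
v -1.591 3.023 -3.897
v -1.182 3.996 -3.103
v -1.752 2.85 -3.601
v -1.343 3.822 -2.808
v -1.768 2.615 -3.305
v -1.359 3.587 -2.512
v -1.636 2.359 -3.059
v -1.227 3.331 -2.266
v -1.38 2.126 -2.906
v -0.971 3.099 -2.113
v -1.043 1.957 -2.873
v -0.634 2.93 -2.08
v -0.684 1.881 -2.965
v -0.275 2.854 -2.171
v -0.365 1.911 -3.166
v 0.044 2.883 -2.372
v -0.141 2.041 -3.441
v 0.269 3.014 -2.648
v -1.73 0.029 1.424
v -1.213 0.466 1.905
v -3.07 0.571 2.376
v -1.294 0.695 1.66
v -1.451 0.809 1.374
v -1.656 0.789 1.097
v -1.874 0.637 0.877
v -2.067 0.379 0.751
v -2.201 0.062 0.742
v -2.255 -0.261 0.851
v -2.217 -0.534 1.059
v -2.096 -0.71 1.33
v -1.911 -0.757 1.617
v -1.695 -0.669 1.871
v -1.485 -0.46 2.048
v -1.317 -0.166 2.117
v -1.221 0.161 2.066
v 0.977 -3.553 1.344
v 1.531 -3.245 0.402
v 2.349 -4.695 1.778
v 2.903 -4.387 0.836
v 2.779 -3.648 1.689
v 1.931 -2.942 1.421
v 1.949 -4.998 0.759
v 1.101 -4.292 0.491
v 2.132 -4.138 0.041
v 2.645 -3.304 0.615
v 1.235 -4.636 1.565
v 1.748 -3.802 2.139
v 1.133 -3.299 0.835
v 2.747 -4.641 1.345
v 2.673 -4.207 1.847
v 2.999 -4.026 1.293
v 1.368 -3.121 1.434
v 1.694 -2.94 0.88
v 2.428 -3.176 1.637
v 2.186 -5 1.3
v 2.512 -4.819 0.746
v 0.881 -3.914 0.887
v 1.207 -3.733 0.333
v 1.452 -4.764 0.543
v 1.813 -3.643 0.069
v 2.619 -4.314 0.324
v 2.059 -4.673 0.279
v 1.56 -4.258 0.121
v 2.114 -3.152 0.407
v 2.921 -3.823 0.662
v 2.847 -3.389 1.163
v 2.349 -2.974 1.005
v 2.467 -3.677 0.194
v 0.959 -4.117 1.518
v 1.766 -4.788 1.773
v 1.531 -4.966 1.175
v 1.033 -4.551 1.017
v 1.261 -3.626 1.856
v 2.067 -4.297 2.111
v 2.32 -3.682 2.059
v 1.821 -3.267 1.901
v 1.413 -4.263 1.986
v -4.067 2.932 0.01
v -3.846 3.24 -0.493
v -2.493 2.788 0.61
v -3.941 3.52 -0.179
v -4.094 3.524 0.224
v -4.234 3.252 0.526
v -4.296 2.83 0.588
v -4.251 2.456 0.379
v -4.119 2.305 -0.003
v -3.963 2.447 -0.378
v -3.855 2.817 -0.572
f 2 4 1
f 5 2 1
f 1 4 3
f 3 5 1
f 2 8 4
f 6 2 5
f 6 8 2
f 4 8 3
f 7 5 3
f 3 8 7
f 7 6 5
f 8 6 7
f 10 9 13
f 10 13 11
f 11 13 14
f 11 14 12
f 13 9 15
f 13 15 14
f 14 15 16
f 14 16 12
f 15 9 17
f 15 17 16
f 16 17 18
f 16 18 12
f 17 9 19
f 17 19 18
f 18 19 20
f 18 20 12
f 19 9 21
f 19 21 20
f 20 21 22
f 20 22 12
f 21 9 23
f 21 23 22
f 22 23 24
f 22 24 12
f 23 9 25
f 23 25 24
f 24 25 26
f 24 26 12
f 25 9 27
f 25 27 26
f 26 27 28
f 26 28 12
f 27 9 29
f 27 29 28
f 28 29 30
f 28 30 12
f 29 9 31
f 29 31 30
f 30 31 32
f 30 32 12
f 31 9 33
f 31 33 32
f 32 33 34
f 32 34 12
f 33 9 35
f 33 35 34
f 34 35 36
f 34 36 12
f 35 9 37
f 35 37 36
f 36 37 38
f 36 38 12
f 37 9 39
f 37 39 38
f 38 39 40
f 38 40 12
f 39 9 10
f 39 10 40
f 40 10 11
f 40 11 12
f 42 41 44
f 42 44 43
f 44 41 45
f 44 45 43
f 45 41 46
f 45 46 43
f 46 41 47
f 46 47 43
f 47 41 48
f 47 48 43
f 48 41 49
f 48 49 43
f 49 41 50
f 49 50 43
f 50 41 51
f 50 51 43
f 51 41 52
f 51 52 43
f 52 41 53
f 52 53 43
f 53 41 54
f 53 54 43
f 54 41 55
f 54 55 43
f 55 41 56
f 55 56 43
f 56 41 57
f 56 57 43
f 57 41 42
f 57 42 43
f 58 95 74
f 95 69 98
f 74 98 63
f 95 98 74
f 58 74 70
f 74 63 75
f 70 75 59
f 74 75 70
f 58 70 79
f 70 59 80
f 79 80 65
f 70 80 79
f 58 79 91
f 79 65 94
f 91 94 68
f 79 94 91
f 58 91 95
f 91 68 99
f 95 99 69
f 91 99 95
f 59 75 86
f 75 63 89
f 86 89 67
f 75 89 86
f 63 98 76
f 98 69 97
f 76 97 62
f 98 97 76
f 69 99 96
f 99 68 92
f 96 92 60
f 99 92 96
f 68 94 93
f 94 65 81
f 93 81 64
f 94 81 93
f 65 80 85
f 80 59 82
f 85 82 66
f 80 82 85
f 61 87 73
f 87 67 88
f 73 88 62
f 87 88 73
f 61 73 71
f 73 62 72
f 71 72 60
f 73 72 71
f 61 71 78
f 71 60 77
f 78 77 64
f 71 77 78
f 61 78 83
f 78 64 84
f 83 84 66
f 78 84 83
f 61 83 87
f 83 66 90
f 87 90 67
f 83 90 87
f 62 88 76
f 88 67 89
f 76 89 63
f 88 89 76
f 60 72 96
f 72 62 97
f 96 97 69
f 72 97 96
f 64 77 93
f 77 60 92
f 93 92 68
f 77 92 93
f 66 84 85
f 84 64 81
f 85 81 65
f 84 81 85
f 67 90 86
f 90 66 82
f 86 82 59
f 90 82 86
f 101 100 103
f 101 103 102
f 103 100 104
f 103 104 102
f 104 100 105
f 104 105 102
f 105 100 106
f 105 106 102
f 106 100 107
f 106 107 102
f 107 100 108
f 107 108 102
f 108 100 109
f 108 109 102
f 109 100 110
f 109 110 102
f 110 100 101
f 110 101 102



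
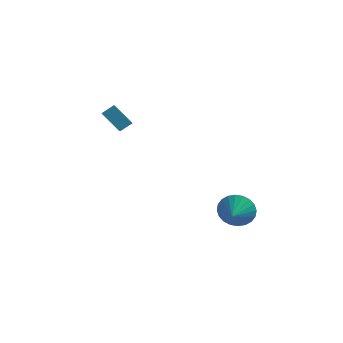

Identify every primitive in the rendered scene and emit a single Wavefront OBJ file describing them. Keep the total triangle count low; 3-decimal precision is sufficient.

v -2.931 -2.861 3.18
v -4.09 -2.581 4.169
v -3.15 -2.216 2.741
v -4.31 -1.937 3.73
v -2.41 -2.363 3.65
v -3.57 -2.084 4.639
v -2.63 -1.719 3.211
v -3.789 -1.439 4.2
v 3.757 -2.478 -1.905
v 4.344 -2.673 -2.815
v 3.923 -3.702 -1.535
v 4.651 -2.549 -2.542
v 4.822 -2.414 -2.173
v 4.831 -2.289 -1.762
v 4.677 -2.193 -1.373
v 4.383 -2.139 -1.066
v 3.993 -2.138 -0.886
v 3.567 -2.188 -0.861
v 3.171 -2.282 -0.995
v 2.863 -2.406 -1.268
v 2.692 -2.541 -1.638
v 2.683 -2.666 -2.048
v 2.837 -2.763 -2.437
v 3.132 -2.816 -2.744
v 3.521 -2.818 -2.924
v 3.947 -2.768 -2.949
f 2 4 1
f 5 2 1
f 1 4 3
f 3 5 1
f 2 8 4
f 6 2 5
f 6 8 2
f 4 8 3
f 7 5 3
f 3 8 7
f 7 6 5
f 8 6 7
f 10 9 12
f 10 12 11
f 12 9 13
f 12 13 11
f 13 9 14
f 13 14 11
f 14 9 15
f 14 15 11
f 15 9 16
f 15 16 11
f 16 9 17
f 16 17 11
f 17 9 18
f 17 18 11
f 18 9 19
f 18 19 11
f 19 9 20
f 19 20 11
f 20 9 21
f 20 21 11
f 21 9 22
f 21 22 11
f 22 9 23
f 22 23 11
f 23 9 24
f 23 24 11
f 24 9 25
f 24 25 11
f 25 9 26
f 25 26 11
f 26 9 10
f 26 10 11



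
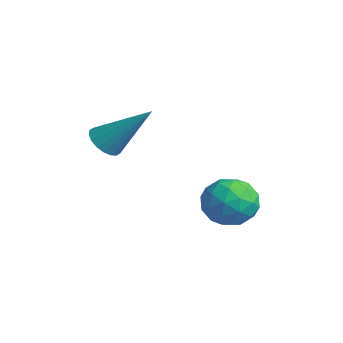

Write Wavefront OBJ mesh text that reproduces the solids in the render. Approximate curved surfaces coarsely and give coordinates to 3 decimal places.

v 1.201 0.888 -1.164
v 1.741 0.99 -1.998
v 0.499 -0.43 -1.782
v 1.039 -0.328 -2.616
v 1.485 -0.588 -1.76
v 1.919 0.227 -1.378
v 0.321 0.333 -2.402
v 0.755 1.148 -2.02
v 1.198 0.648 -2.762
v 1.917 0.079 -2.366
v 0.323 0.481 -1.414
v 1.042 -0.088 -1.018
v 1.533 1.055 -1.527
v 0.707 -0.495 -2.253
v 0.969 -0.648 -1.751
v 1.287 -0.587 -2.24
v 1.637 0.606 -1.163
v 1.955 0.667 -1.652
v 1.804 -0.261 -1.513
v 0.285 -0.107 -2.128
v 0.603 -0.046 -2.617
v 0.953 1.147 -1.54
v 1.271 1.208 -2.029
v 0.436 0.821 -2.267
v 1.531 0.914 -2.466
v 1.119 0.139 -2.829
v 0.696 0.527 -2.704
v 0.951 1.006 -2.479
v 1.954 0.579 -2.233
v 1.541 -0.195 -2.596
v 1.803 -0.348 -2.094
v 2.058 0.131 -1.869
v 1.634 0.378 -2.683
v 0.699 0.755 -1.184
v 0.286 -0.019 -1.547
v 0.182 0.429 -1.911
v 0.437 0.908 -1.686
v 1.121 0.421 -0.951
v 0.709 -0.354 -1.314
v 1.289 -0.446 -1.301
v 1.544 0.033 -1.076
v 0.606 0.182 -1.097
v -0.267 -3.304 0.847
v 0.297 -3.36 0.508
v 0.727 -2.176 2.313
v 0.179 -3.114 0.399
v -0.027 -2.906 0.378
v -0.281 -2.776 0.45
v -0.531 -2.751 0.601
v -0.73 -2.836 0.8
v -0.837 -3.013 1.009
v -0.83 -3.248 1.185
v -0.713 -3.494 1.295
v -0.507 -3.702 1.315
v -0.253 -3.831 1.243
v -0.002 -3.856 1.092
v 0.196 -3.772 0.893
v 0.303 -3.595 0.684
f 1 38 17
f 38 12 41
f 17 41 6
f 38 41 17
f 1 17 13
f 17 6 18
f 13 18 2
f 17 18 13
f 1 13 22
f 13 2 23
f 22 23 8
f 13 23 22
f 1 22 34
f 22 8 37
f 34 37 11
f 22 37 34
f 1 34 38
f 34 11 42
f 38 42 12
f 34 42 38
f 2 18 29
f 18 6 32
f 29 32 10
f 18 32 29
f 6 41 19
f 41 12 40
f 19 40 5
f 41 40 19
f 12 42 39
f 42 11 35
f 39 35 3
f 42 35 39
f 11 37 36
f 37 8 24
f 36 24 7
f 37 24 36
f 8 23 28
f 23 2 25
f 28 25 9
f 23 25 28
f 4 30 16
f 30 10 31
f 16 31 5
f 30 31 16
f 4 16 14
f 16 5 15
f 14 15 3
f 16 15 14
f 4 14 21
f 14 3 20
f 21 20 7
f 14 20 21
f 4 21 26
f 21 7 27
f 26 27 9
f 21 27 26
f 4 26 30
f 26 9 33
f 30 33 10
f 26 33 30
f 5 31 19
f 31 10 32
f 19 32 6
f 31 32 19
f 3 15 39
f 15 5 40
f 39 40 12
f 15 40 39
f 7 20 36
f 20 3 35
f 36 35 11
f 20 35 36
f 9 27 28
f 27 7 24
f 28 24 8
f 27 24 28
f 10 33 29
f 33 9 25
f 29 25 2
f 33 25 29
f 44 43 46
f 44 46 45
f 46 43 47
f 46 47 45
f 47 43 48
f 47 48 45
f 48 43 49
f 48 49 45
f 49 43 50
f 49 50 45
f 50 43 51
f 50 51 45
f 51 43 52
f 51 52 45
f 52 43 53
f 52 53 45
f 53 43 54
f 53 54 45
f 54 43 55
f 54 55 45
f 55 43 56
f 55 56 45
f 56 43 57
f 56 57 45
f 57 43 58
f 57 58 45
f 58 43 44
f 58 44 45



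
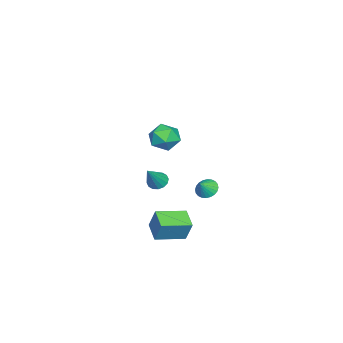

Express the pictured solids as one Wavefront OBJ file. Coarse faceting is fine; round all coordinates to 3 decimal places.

v 3.644 2.208 4.418
v 4.332 2.131 3.698
v 2.608 1.349 3.522
v 3.296 1.272 2.802
v 3.425 0.793 3.669
v 4.065 1.323 4.222
v 2.875 2.157 2.998
v 3.515 2.687 3.551
v 3.856 2.099 2.82
v 4.196 1.256 3.234
v 2.744 2.224 3.986
v 3.084 1.381 4.4
v 0.651 0.259 -1.549
v 1.14 0.492 -1.926
v 1.809 0.061 -0.171
v 1.007 0.767 -1.774
v 0.778 0.907 -1.562
v 0.516 0.873 -1.346
v 0.289 0.674 -1.185
v 0.16 0.364 -1.12
v 0.162 0.027 -1.171
v 0.296 -0.249 -1.323
v 0.524 -0.388 -1.535
v 0.787 -0.354 -1.751
v 1.013 -0.156 -1.912
v 1.142 0.154 -1.977
v -2.896 1.992 -3.713
v -2.385 1.865 -4.233
v -2.204 1.808 -2.987
v -2.354 2.149 -4.191
v -2.405 2.409 -4.076
v -2.53 2.605 -3.907
v -2.712 2.709 -3.707
v -2.922 2.703 -3.509
v -3.127 2.589 -3.341
v -3.298 2.384 -3.23
v -3.407 2.119 -3.193
v -3.439 1.835 -3.235
v -3.388 1.575 -3.349
v -3.262 1.379 -3.519
v -3.081 1.275 -3.719
v -2.871 1.281 -3.917
v -2.665 1.395 -4.085
v -2.495 1.6 -4.195
v 2.254 0.318 -4.291
v 2.527 0.819 -2.937
v 1.093 1.753 -4.589
v 1.366 2.255 -3.234
v 3.274 1.045 -4.766
v 3.547 1.547 -3.411
v 2.113 2.481 -5.063
v 2.386 2.982 -3.709
f 1 12 6
f 1 6 2
f 1 2 8
f 1 8 11
f 1 11 12
f 2 6 10
f 6 12 5
f 12 11 3
f 11 8 7
f 8 2 9
f 4 10 5
f 4 5 3
f 4 3 7
f 4 7 9
f 4 9 10
f 5 10 6
f 3 5 12
f 7 3 11
f 9 7 8
f 10 9 2
f 14 13 16
f 14 16 15
f 16 13 17
f 16 17 15
f 17 13 18
f 17 18 15
f 18 13 19
f 18 19 15
f 19 13 20
f 19 20 15
f 20 13 21
f 20 21 15
f 21 13 22
f 21 22 15
f 22 13 23
f 22 23 15
f 23 13 24
f 23 24 15
f 24 13 25
f 24 25 15
f 25 13 26
f 25 26 15
f 26 13 14
f 26 14 15
f 28 27 30
f 28 30 29
f 30 27 31
f 30 31 29
f 31 27 32
f 31 32 29
f 32 27 33
f 32 33 29
f 33 27 34
f 33 34 29
f 34 27 35
f 34 35 29
f 35 27 36
f 35 36 29
f 36 27 37
f 36 37 29
f 37 27 38
f 37 38 29
f 38 27 39
f 38 39 29
f 39 27 40
f 39 40 29
f 40 27 41
f 40 41 29
f 41 27 42
f 41 42 29
f 42 27 43
f 42 43 29
f 43 27 44
f 43 44 29
f 44 27 28
f 44 28 29
f 46 48 45
f 49 46 45
f 45 48 47
f 47 49 45
f 46 52 48
f 50 46 49
f 50 52 46
f 48 52 47
f 51 49 47
f 47 52 51
f 51 50 49
f 52 50 51



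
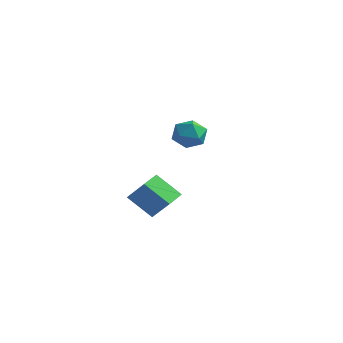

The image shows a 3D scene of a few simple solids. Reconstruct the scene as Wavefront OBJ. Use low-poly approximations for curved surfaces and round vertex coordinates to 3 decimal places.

v -0.953 -2.984 1.506
v 0.059 -2.972 2.586
v -1.172 -1.882 1.7
v -0.16 -1.87 2.78
v 0.18 -2.57 0.44
v 1.192 -2.558 1.52
v -0.039 -1.468 0.634
v 0.973 -1.456 1.714
v -3.913 4.277 3.078
v -3.162 4.857 2.892
v -2.938 3.063 3.228
v -2.187 3.643 3.042
v -2.676 3.737 3.871
v -3.28 4.488 3.778
v -2.82 3.432 2.342
v -3.424 4.183 2.249
v -2.487 4.335 2.437
v -2.398 4.524 3.381
v -3.702 3.396 2.739
v -3.613 3.585 3.683
f 2 4 1
f 5 2 1
f 1 4 3
f 3 5 1
f 2 8 4
f 6 2 5
f 6 8 2
f 4 8 3
f 7 5 3
f 3 8 7
f 7 6 5
f 8 6 7
f 9 20 14
f 9 14 10
f 9 10 16
f 9 16 19
f 9 19 20
f 10 14 18
f 14 20 13
f 20 19 11
f 19 16 15
f 16 10 17
f 12 18 13
f 12 13 11
f 12 11 15
f 12 15 17
f 12 17 18
f 13 18 14
f 11 13 20
f 15 11 19
f 17 15 16
f 18 17 10



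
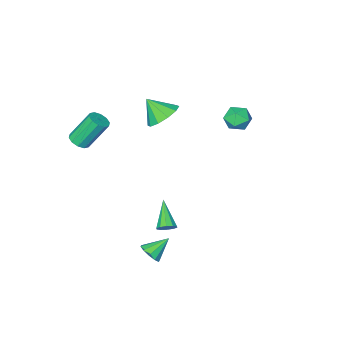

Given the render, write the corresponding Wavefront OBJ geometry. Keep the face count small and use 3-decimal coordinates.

v -3.859 0.435 2.319
v -3.201 0.72 1.921
v -3.079 -0.36 3.039
v -2.421 -0.075 2.641
v -2.831 0.413 3.157
v -3.313 0.904 2.712
v -2.967 -0.544 2.248
v -3.449 -0.053 1.803
v -2.65 0.115 1.877
v -2.566 0.706 2.439
v -3.714 -0.346 2.521
v -3.63 0.245 3.083
v 2.017 1.445 -2.903
v 2.224 1.709 -2.48
v 1.403 0.215 -1.837
v 1.914 1.821 -2.529
v 1.643 1.79 -2.721
v 1.514 1.627 -2.982
v 1.578 1.395 -3.214
v 1.809 1.182 -3.326
v 2.12 1.07 -3.277
v 2.391 1.101 -3.085
v 2.519 1.264 -2.824
v 2.455 1.496 -2.592
v 4.147 3.17 -2.603
v 4.501 3.604 -2.252
v 3.153 3.33 -1.797
v 4.3 3.81 -2.541
v 4.04 3.771 -2.854
v 3.822 3.503 -3.071
v 3.728 3.108 -3.109
v 3.794 2.737 -2.953
v 3.995 2.531 -2.664
v 4.255 2.57 -2.352
v 4.473 2.837 -2.135
v 4.567 3.233 -2.097
v -0.365 -2.412 2.224
v 0.413 -2.69 1.625
v 0.145 -3.208 3.256
v 0.586 -2.172 1.94
v 0.395 -1.745 2.363
v -0.085 -1.573 2.733
v -0.673 -1.721 2.909
v -1.142 -2.133 2.822
v -1.315 -2.651 2.507
v -1.124 -3.078 2.084
v -0.644 -3.25 1.714
v -0.056 -3.102 1.539
v 3.934 -3.615 1.359
v 4.424 -3.787 1.697
v 3.516 -3.257 3.28
v 3.026 -3.085 2.941
v 4.47 -3.419 1.601
v 3.562 -2.889 3.183
v 4.312 -3.126 1.412
v 3.404 -2.596 2.994
v 4.009 -3.02 1.202
v 3.101 -2.49 2.785
v 3.677 -3.141 1.053
v 2.77 -2.611 2.635
v 3.444 -3.443 1.02
v 2.536 -2.913 2.603
v 3.398 -3.811 1.117
v 2.49 -3.281 2.699
v 3.556 -4.104 1.306
v 2.648 -3.574 2.888
v 3.859 -4.21 1.515
v 2.951 -3.68 3.098
v 4.19 -4.089 1.665
v 3.283 -3.559 3.247
f 1 12 6
f 1 6 2
f 1 2 8
f 1 8 11
f 1 11 12
f 2 6 10
f 6 12 5
f 12 11 3
f 11 8 7
f 8 2 9
f 4 10 5
f 4 5 3
f 4 3 7
f 4 7 9
f 4 9 10
f 5 10 6
f 3 5 12
f 7 3 11
f 9 7 8
f 10 9 2
f 14 13 16
f 14 16 15
f 16 13 17
f 16 17 15
f 17 13 18
f 17 18 15
f 18 13 19
f 18 19 15
f 19 13 20
f 19 20 15
f 20 13 21
f 20 21 15
f 21 13 22
f 21 22 15
f 22 13 23
f 22 23 15
f 23 13 24
f 23 24 15
f 24 13 14
f 24 14 15
f 26 25 28
f 26 28 27
f 28 25 29
f 28 29 27
f 29 25 30
f 29 30 27
f 30 25 31
f 30 31 27
f 31 25 32
f 31 32 27
f 32 25 33
f 32 33 27
f 33 25 34
f 33 34 27
f 34 25 35
f 34 35 27
f 35 25 36
f 35 36 27
f 36 25 26
f 36 26 27
f 38 37 40
f 38 40 39
f 40 37 41
f 40 41 39
f 41 37 42
f 41 42 39
f 42 37 43
f 42 43 39
f 43 37 44
f 43 44 39
f 44 37 45
f 44 45 39
f 45 37 46
f 45 46 39
f 46 37 47
f 46 47 39
f 47 37 48
f 47 48 39
f 48 37 38
f 48 38 39
f 50 49 53
f 50 53 51
f 51 53 54
f 51 54 52
f 53 49 55
f 53 55 54
f 54 55 56
f 54 56 52
f 55 49 57
f 55 57 56
f 56 57 58
f 56 58 52
f 57 49 59
f 57 59 58
f 58 59 60
f 58 60 52
f 59 49 61
f 59 61 60
f 60 61 62
f 60 62 52
f 61 49 63
f 61 63 62
f 62 63 64
f 62 64 52
f 63 49 65
f 63 65 64
f 64 65 66
f 64 66 52
f 65 49 67
f 65 67 66
f 66 67 68
f 66 68 52
f 67 49 69
f 67 69 68
f 68 69 70
f 68 70 52
f 69 49 50
f 69 50 70
f 70 50 51
f 70 51 52



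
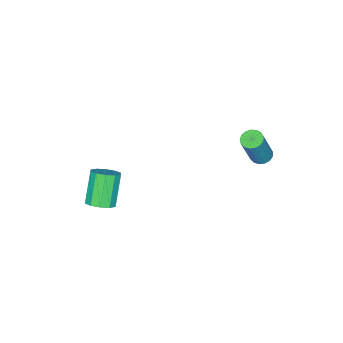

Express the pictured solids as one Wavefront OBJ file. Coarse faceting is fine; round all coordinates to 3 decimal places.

v 2.855 -1.086 -0.176
v 3.382 -1.53 0.034
v 2.471 -1.938 1.447
v 1.945 -1.494 1.236
v 3.465 -1.127 0.205
v 2.554 -1.536 1.617
v 3.316 -0.709 0.229
v 2.405 -1.117 1.642
v 2.99 -0.434 0.099
v 2.08 -0.843 1.512
v 2.614 -0.409 -0.136
v 1.703 -0.817 1.276
v 2.329 -0.642 -0.387
v 1.418 -1.05 1.026
v 2.246 -1.044 -0.557
v 1.335 -1.453 0.855
v 2.395 -1.463 -0.582
v 1.484 -1.871 0.831
v 2.72 -1.737 -0.452
v 1.81 -2.146 0.961
v 3.097 -1.763 -0.216
v 2.186 -2.171 1.196
v -3.585 3.106 0.982
v -3.126 3.336 0.784
v -2.337 3.324 2.6
v -2.795 3.094 2.798
v -3.276 3.542 0.851
v -2.487 3.53 2.667
v -3.497 3.648 0.947
v -2.708 3.636 2.763
v -3.738 3.629 1.052
v -2.949 3.618 2.868
v -3.943 3.491 1.14
v -3.154 3.48 2.956
v -4.067 3.265 1.193
v -3.278 3.253 3.009
v -4.08 3.002 1.197
v -3.291 2.99 3.013
v -3.98 2.763 1.152
v -3.191 2.751 2.967
v -3.789 2.602 1.068
v -3 2.591 2.883
v -3.551 2.557 0.964
v -2.762 2.546 2.78
v -3.321 2.638 0.864
v -2.532 2.626 2.68
v -3.151 2.825 0.792
v -2.362 2.814 2.608
v -3.081 3.077 0.763
v -2.292 3.066 2.579
f 2 1 5
f 2 5 3
f 3 5 6
f 3 6 4
f 5 1 7
f 5 7 6
f 6 7 8
f 6 8 4
f 7 1 9
f 7 9 8
f 8 9 10
f 8 10 4
f 9 1 11
f 9 11 10
f 10 11 12
f 10 12 4
f 11 1 13
f 11 13 12
f 12 13 14
f 12 14 4
f 13 1 15
f 13 15 14
f 14 15 16
f 14 16 4
f 15 1 17
f 15 17 16
f 16 17 18
f 16 18 4
f 17 1 19
f 17 19 18
f 18 19 20
f 18 20 4
f 19 1 21
f 19 21 20
f 20 21 22
f 20 22 4
f 21 1 2
f 21 2 22
f 22 2 3
f 22 3 4
f 24 23 27
f 24 27 25
f 25 27 28
f 25 28 26
f 27 23 29
f 27 29 28
f 28 29 30
f 28 30 26
f 29 23 31
f 29 31 30
f 30 31 32
f 30 32 26
f 31 23 33
f 31 33 32
f 32 33 34
f 32 34 26
f 33 23 35
f 33 35 34
f 34 35 36
f 34 36 26
f 35 23 37
f 35 37 36
f 36 37 38
f 36 38 26
f 37 23 39
f 37 39 38
f 38 39 40
f 38 40 26
f 39 23 41
f 39 41 40
f 40 41 42
f 40 42 26
f 41 23 43
f 41 43 42
f 42 43 44
f 42 44 26
f 43 23 45
f 43 45 44
f 44 45 46
f 44 46 26
f 45 23 47
f 45 47 46
f 46 47 48
f 46 48 26
f 47 23 49
f 47 49 48
f 48 49 50
f 48 50 26
f 49 23 24
f 49 24 50
f 50 24 25
f 50 25 26



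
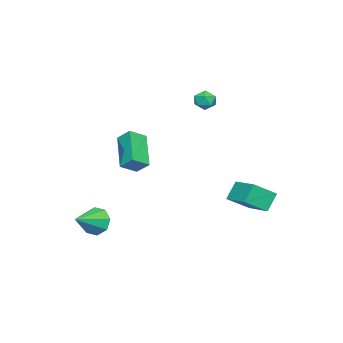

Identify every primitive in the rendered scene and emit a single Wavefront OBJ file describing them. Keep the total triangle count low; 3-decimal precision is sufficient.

v -3.018 1.759 -3.819
v -2.114 0.924 -3.016
v -3.693 1.953 -2.858
v -2.788 1.118 -2.055
v -2.092 3.122 -3.445
v -1.187 2.287 -2.642
v -2.766 3.316 -2.484
v -1.862 2.481 -1.681
v -3.318 -0.239 3.328
v -2.871 -0.292 2.856
v -3.589 -1.248 3.184
v -3.142 -1.301 2.712
v -2.955 -1.229 3.333
v -2.787 -0.605 3.422
v -3.673 -0.935 2.618
v -3.505 -0.311 2.707
v -3.09 -0.722 2.418
v -2.646 -0.903 2.86
v -3.814 -0.637 3.18
v -3.37 -0.818 3.622
v 2.776 -3.672 -3.536
v 3.154 -3.409 -4.274
v 4.204 -4.008 -2.924
v 3.081 -2.914 -3.834
v 2.83 -2.864 -3.22
v 2.546 -3.287 -2.791
v 2.397 -3.936 -2.799
v 2.47 -4.431 -3.239
v 2.722 -4.481 -3.853
v 3.005 -4.058 -4.282
v -2.163 -4.165 -0.064
v -2.075 -3.428 0.545
v -0.685 -3.252 -1.381
v -0.598 -2.515 -0.772
v -1.382 -4.685 0.452
v -1.295 -3.948 1.061
v 0.095 -3.772 -0.865
v 0.183 -3.035 -0.256
f 2 4 1
f 5 2 1
f 1 4 3
f 3 5 1
f 2 8 4
f 6 2 5
f 6 8 2
f 4 8 3
f 7 5 3
f 3 8 7
f 7 6 5
f 8 6 7
f 9 20 14
f 9 14 10
f 9 10 16
f 9 16 19
f 9 19 20
f 10 14 18
f 14 20 13
f 20 19 11
f 19 16 15
f 16 10 17
f 12 18 13
f 12 13 11
f 12 11 15
f 12 15 17
f 12 17 18
f 13 18 14
f 11 13 20
f 15 11 19
f 17 15 16
f 18 17 10
f 22 21 24
f 22 24 23
f 24 21 25
f 24 25 23
f 25 21 26
f 25 26 23
f 26 21 27
f 26 27 23
f 27 21 28
f 27 28 23
f 28 21 29
f 28 29 23
f 29 21 30
f 29 30 23
f 30 21 22
f 30 22 23
f 32 34 31
f 35 32 31
f 31 34 33
f 33 35 31
f 32 38 34
f 36 32 35
f 36 38 32
f 34 38 33
f 37 35 33
f 33 38 37
f 37 36 35
f 38 36 37



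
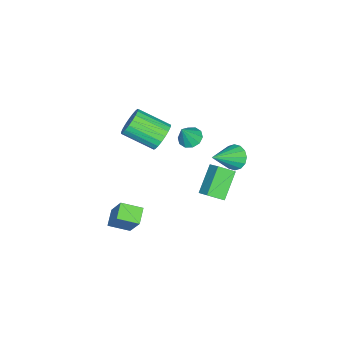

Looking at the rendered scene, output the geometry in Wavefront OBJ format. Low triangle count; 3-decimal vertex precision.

v -1.217 -3.063 0.444
v -0.451 -2.697 0.848
v -0.078 -4.531 1.801
v -0.843 -4.897 1.396
v -0.728 -2.617 1.111
v -0.355 -4.45 2.064
v -1.09 -2.613 1.259
v -0.717 -4.447 2.212
v -1.474 -2.688 1.266
v -1.101 -4.522 2.219
v -1.813 -2.827 1.131
v -1.44 -4.661 2.084
v -2.049 -3.008 0.876
v -1.676 -4.841 1.829
v -2.141 -3.197 0.547
v -1.768 -5.031 1.5
v -2.073 -3.364 0.2
v -1.7 -5.198 1.153
v -1.857 -3.478 -0.105
v -1.484 -5.312 0.848
v -1.53 -3.521 -0.315
v -1.157 -5.355 0.638
v -1.149 -3.485 -0.394
v -0.776 -5.318 0.559
v -0.78 -3.375 -0.328
v -0.407 -5.209 0.625
v -0.486 -3.212 -0.129
v -0.113 -5.046 0.824
v -0.318 -3.023 0.169
v 0.055 -4.857 1.122
v -0.306 -2.841 0.515
v 0.067 -4.675 1.468
v 1.227 1.45 -0.839
v 1.716 0.645 -0.311
v -0.196 1.403 0.403
v 0.292 0.597 0.932
v 1.768 2.203 -0.192
v 2.256 1.397 0.337
v 0.344 2.155 1.051
v 0.833 1.35 1.579
v -2.823 0.623 -1.175
v -2.385 0.489 -1.891
v -1.237 -0.023 -0.085
v -2.294 0.905 -1.778
v -2.345 1.244 -1.503
v -2.524 1.417 -1.14
v -2.783 1.378 -0.786
v -3.053 1.135 -0.537
v -3.261 0.756 -0.459
v -3.352 0.34 -0.572
v -3.301 0.001 -0.847
v -3.122 -0.172 -1.21
v -2.863 -0.132 -1.564
v -2.593 0.11 -1.813
v 0.365 -0.552 2.875
v 0.895 -0.134 2.655
v 1.015 -0.748 4.065
v 0.599 0.118 2.858
v 0.214 0.114 3.067
v -0.114 -0.144 3.203
v -0.258 -0.558 3.214
v -0.164 -0.97 3.095
v 0.132 -1.222 2.892
v 0.517 -1.218 2.682
v 0.845 -0.96 2.546
v 0.989 -0.545 2.536
v 2.866 -4.371 -4.66
v 1.925 -4.631 -4.198
v 2.335 -3.25 -5.11
v 1.394 -3.51 -4.648
v 3.406 -3.47 -3.052
v 2.465 -3.73 -2.59
v 2.875 -2.349 -3.502
v 1.934 -2.609 -3.04
f 2 1 5
f 2 5 3
f 3 5 6
f 3 6 4
f 5 1 7
f 5 7 6
f 6 7 8
f 6 8 4
f 7 1 9
f 7 9 8
f 8 9 10
f 8 10 4
f 9 1 11
f 9 11 10
f 10 11 12
f 10 12 4
f 11 1 13
f 11 13 12
f 12 13 14
f 12 14 4
f 13 1 15
f 13 15 14
f 14 15 16
f 14 16 4
f 15 1 17
f 15 17 16
f 16 17 18
f 16 18 4
f 17 1 19
f 17 19 18
f 18 19 20
f 18 20 4
f 19 1 21
f 19 21 20
f 20 21 22
f 20 22 4
f 21 1 23
f 21 23 22
f 22 23 24
f 22 24 4
f 23 1 25
f 23 25 24
f 24 25 26
f 24 26 4
f 25 1 27
f 25 27 26
f 26 27 28
f 26 28 4
f 27 1 29
f 27 29 28
f 28 29 30
f 28 30 4
f 29 1 31
f 29 31 30
f 30 31 32
f 30 32 4
f 31 1 2
f 31 2 32
f 32 2 3
f 32 3 4
f 34 36 33
f 37 34 33
f 33 36 35
f 35 37 33
f 34 40 36
f 38 34 37
f 38 40 34
f 36 40 35
f 39 37 35
f 35 40 39
f 39 38 37
f 40 38 39
f 42 41 44
f 42 44 43
f 44 41 45
f 44 45 43
f 45 41 46
f 45 46 43
f 46 41 47
f 46 47 43
f 47 41 48
f 47 48 43
f 48 41 49
f 48 49 43
f 49 41 50
f 49 50 43
f 50 41 51
f 50 51 43
f 51 41 52
f 51 52 43
f 52 41 53
f 52 53 43
f 53 41 54
f 53 54 43
f 54 41 42
f 54 42 43
f 56 55 58
f 56 58 57
f 58 55 59
f 58 59 57
f 59 55 60
f 59 60 57
f 60 55 61
f 60 61 57
f 61 55 62
f 61 62 57
f 62 55 63
f 62 63 57
f 63 55 64
f 63 64 57
f 64 55 65
f 64 65 57
f 65 55 66
f 65 66 57
f 66 55 56
f 66 56 57
f 68 70 67
f 71 68 67
f 67 70 69
f 69 71 67
f 68 74 70
f 72 68 71
f 72 74 68
f 70 74 69
f 73 71 69
f 69 74 73
f 73 72 71
f 74 72 73



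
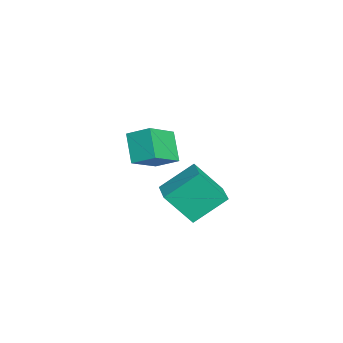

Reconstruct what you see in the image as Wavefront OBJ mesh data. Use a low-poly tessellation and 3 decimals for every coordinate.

v 2.394 2.009 1.488
v 2.357 0.76 3.011
v 1.917 3.5 2.7
v 1.88 2.251 4.223
v 3.84 2.269 1.737
v 3.803 1.02 3.26
v 3.363 3.76 2.949
v 3.326 2.511 4.472
v -2.427 0.393 1.476
v -3.569 0.102 2.743
v -2.033 1.485 2.083
v -3.174 1.194 3.35
v -1.086 -0.634 2.45
v -2.227 -0.925 3.717
v -0.691 0.458 3.057
v -1.833 0.167 4.324
f 2 4 1
f 5 2 1
f 1 4 3
f 3 5 1
f 2 8 4
f 6 2 5
f 6 8 2
f 4 8 3
f 7 5 3
f 3 8 7
f 7 6 5
f 8 6 7
f 10 12 9
f 13 10 9
f 9 12 11
f 11 13 9
f 10 16 12
f 14 10 13
f 14 16 10
f 12 16 11
f 15 13 11
f 11 16 15
f 15 14 13
f 16 14 15



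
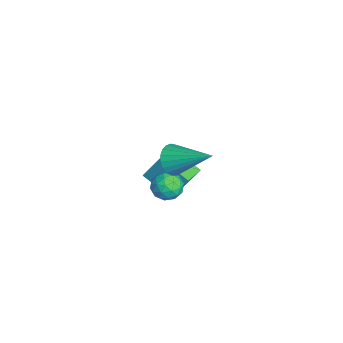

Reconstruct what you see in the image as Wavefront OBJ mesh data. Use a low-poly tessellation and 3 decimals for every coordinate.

v -0.005 3.118 -1.567
v 0.493 2.959 -2.1
v -0.713 2.221 -1.96
v -0.215 2.062 -2.493
v -0.05 1.929 -1.777
v 0.387 2.483 -1.535
v -0.607 2.697 -2.525
v -0.17 3.251 -2.283
v 0.12 2.698 -2.693
v 0.464 2.224 -2.23
v -0.684 2.956 -1.83
v -0.34 2.482 -1.367
v 0.306 3.117 -1.799
v -0.526 2.063 -2.261
v -0.429 1.985 -1.84
v -0.137 1.891 -2.153
v 0.244 2.838 -1.467
v 0.537 2.744 -1.78
v 0.217 2.139 -1.59
v -0.757 2.436 -2.28
v -0.464 2.342 -2.593
v -0.083 3.289 -1.907
v 0.209 3.195 -2.22
v -0.437 3.041 -2.47
v 0.38 2.87 -2.461
v -0.037 2.343 -2.692
v -0.267 2.716 -2.711
v -0.01 3.042 -2.568
v 0.582 2.591 -2.189
v 0.166 2.065 -2.42
v 0.263 1.986 -1.999
v 0.52 2.312 -1.857
v 0.363 2.438 -2.537
v -0.386 3.115 -1.64
v -0.802 2.589 -1.871
v -0.74 2.868 -2.203
v -0.483 3.194 -2.061
v -0.183 2.837 -1.368
v -0.6 2.31 -1.599
v -0.21 2.138 -1.492
v 0.047 2.464 -1.349
v -0.583 2.742 -1.523
v -1.909 1.708 -2.889
v -1.706 2.416 -1.628
v -2.859 2.327 -3.083
v -2.656 3.034 -1.822
v -1.024 2.826 -3.658
v -0.821 3.533 -2.397
v -1.974 3.444 -3.852
v -1.771 4.152 -2.591
v 2.436 2.616 1.968
v 2.857 2.749 1.362
v 3.424 4.064 2.972
v 2.617 2.943 1.318
v 2.346 3.081 1.386
v 2.09 3.138 1.555
v 1.894 3.105 1.796
v 1.792 2.987 2.066
v 1.801 2.806 2.319
v 1.92 2.591 2.512
v 2.128 2.381 2.61
v 2.39 2.211 2.597
v 2.659 2.111 2.476
v 2.89 2.099 2.267
v 3.043 2.176 2.006
v 3.09 2.329 1.738
v 3.025 2.532 1.511
f 1 38 17
f 38 12 41
f 17 41 6
f 38 41 17
f 1 17 13
f 17 6 18
f 13 18 2
f 17 18 13
f 1 13 22
f 13 2 23
f 22 23 8
f 13 23 22
f 1 22 34
f 22 8 37
f 34 37 11
f 22 37 34
f 1 34 38
f 34 11 42
f 38 42 12
f 34 42 38
f 2 18 29
f 18 6 32
f 29 32 10
f 18 32 29
f 6 41 19
f 41 12 40
f 19 40 5
f 41 40 19
f 12 42 39
f 42 11 35
f 39 35 3
f 42 35 39
f 11 37 36
f 37 8 24
f 36 24 7
f 37 24 36
f 8 23 28
f 23 2 25
f 28 25 9
f 23 25 28
f 4 30 16
f 30 10 31
f 16 31 5
f 30 31 16
f 4 16 14
f 16 5 15
f 14 15 3
f 16 15 14
f 4 14 21
f 14 3 20
f 21 20 7
f 14 20 21
f 4 21 26
f 21 7 27
f 26 27 9
f 21 27 26
f 4 26 30
f 26 9 33
f 30 33 10
f 26 33 30
f 5 31 19
f 31 10 32
f 19 32 6
f 31 32 19
f 3 15 39
f 15 5 40
f 39 40 12
f 15 40 39
f 7 20 36
f 20 3 35
f 36 35 11
f 20 35 36
f 9 27 28
f 27 7 24
f 28 24 8
f 27 24 28
f 10 33 29
f 33 9 25
f 29 25 2
f 33 25 29
f 44 46 43
f 47 44 43
f 43 46 45
f 45 47 43
f 44 50 46
f 48 44 47
f 48 50 44
f 46 50 45
f 49 47 45
f 45 50 49
f 49 48 47
f 50 48 49
f 52 51 54
f 52 54 53
f 54 51 55
f 54 55 53
f 55 51 56
f 55 56 53
f 56 51 57
f 56 57 53
f 57 51 58
f 57 58 53
f 58 51 59
f 58 59 53
f 59 51 60
f 59 60 53
f 60 51 61
f 60 61 53
f 61 51 62
f 61 62 53
f 62 51 63
f 62 63 53
f 63 51 64
f 63 64 53
f 64 51 65
f 64 65 53
f 65 51 66
f 65 66 53
f 66 51 67
f 66 67 53
f 67 51 52
f 67 52 53

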